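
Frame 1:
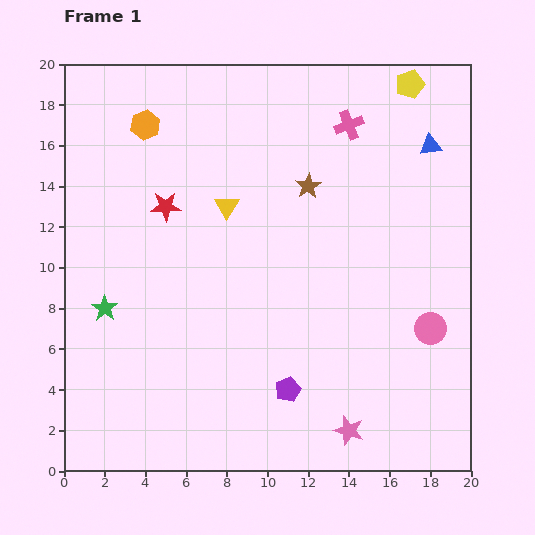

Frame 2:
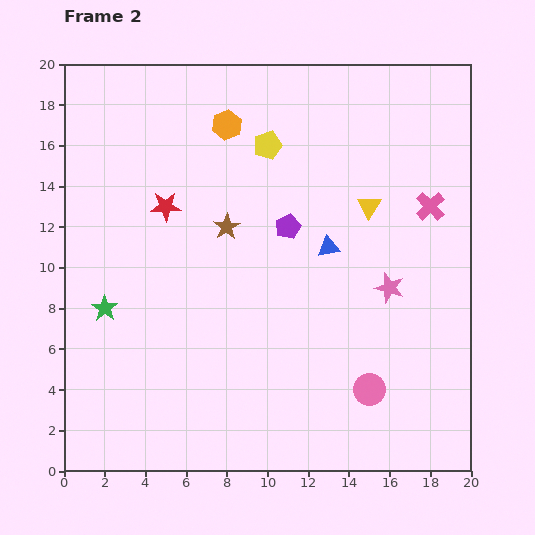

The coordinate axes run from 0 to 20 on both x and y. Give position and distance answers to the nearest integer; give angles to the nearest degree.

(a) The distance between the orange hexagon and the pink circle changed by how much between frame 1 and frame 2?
-2

Distance in frame 1: 17. Distance in frame 2: 15.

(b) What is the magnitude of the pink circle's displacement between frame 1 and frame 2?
4

The pink circle moved from (18, 7) to (15, 4), a distance of √(3² + 3²) ≈ 4.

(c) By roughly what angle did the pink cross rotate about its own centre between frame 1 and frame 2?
23° counter-clockwise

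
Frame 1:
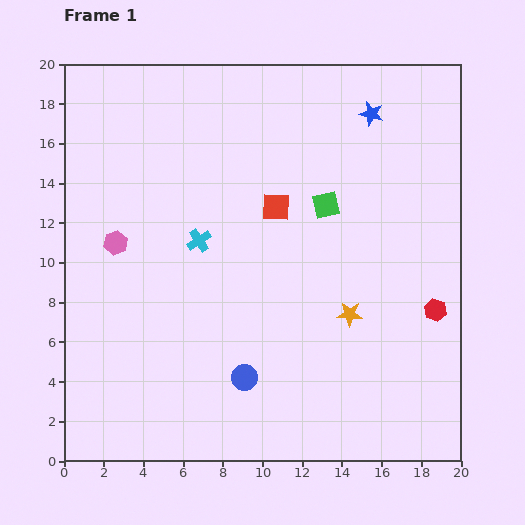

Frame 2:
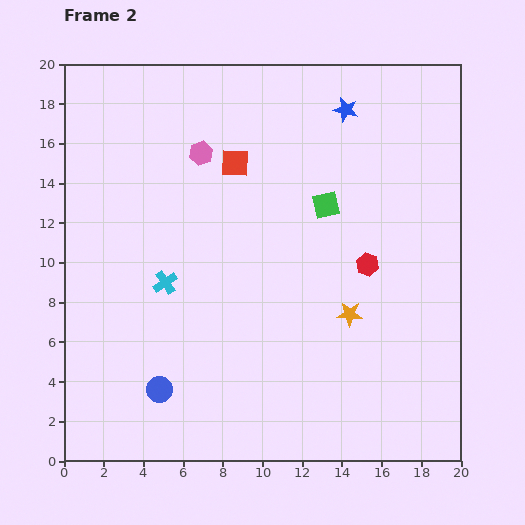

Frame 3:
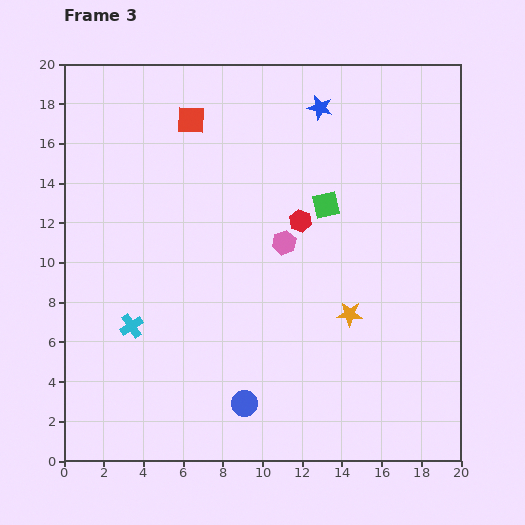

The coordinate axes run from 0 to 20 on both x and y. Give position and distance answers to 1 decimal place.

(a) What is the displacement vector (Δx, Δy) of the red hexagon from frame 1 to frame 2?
(-3.4, 2.3)

The red hexagon was at (18.7, 7.6) in frame 1 and (15.3, 9.9) in frame 2.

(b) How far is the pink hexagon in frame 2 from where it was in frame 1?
6.2

The pink hexagon moved from (2.6, 11.0) to (6.9, 15.5), a distance of √(4.3² + 4.5²) ≈ 6.2.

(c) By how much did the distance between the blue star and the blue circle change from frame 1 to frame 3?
+0.6

Distance in frame 1: 14.8. Distance in frame 3: 15.4.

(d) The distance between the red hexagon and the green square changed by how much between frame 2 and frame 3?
-2.2

Distance in frame 2: 3.7. Distance in frame 3: 1.5.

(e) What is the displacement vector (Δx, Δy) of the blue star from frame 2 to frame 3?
(-1.3, 0.1)

The blue star was at (14.2, 17.7) in frame 2 and (12.9, 17.8) in frame 3.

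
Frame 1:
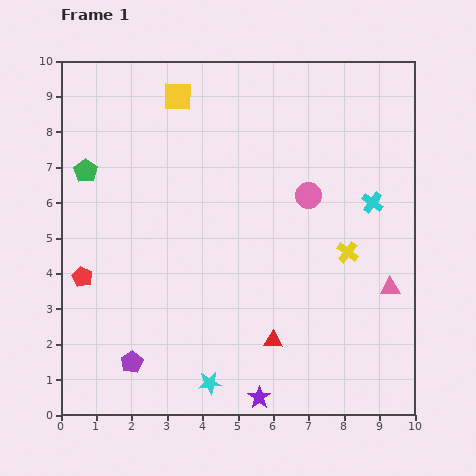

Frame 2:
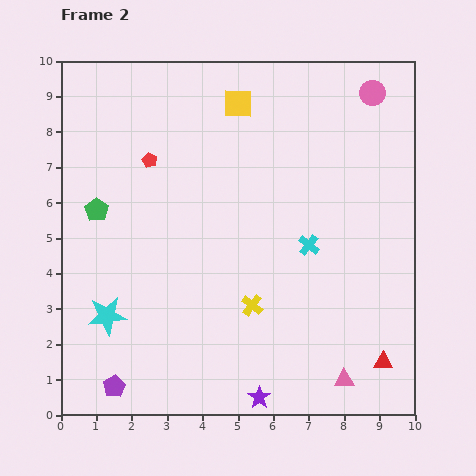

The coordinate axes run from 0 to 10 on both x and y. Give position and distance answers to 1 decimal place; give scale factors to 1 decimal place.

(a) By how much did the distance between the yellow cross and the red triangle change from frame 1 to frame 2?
+0.7

Distance in frame 1: 3.3. Distance in frame 2: 4.0.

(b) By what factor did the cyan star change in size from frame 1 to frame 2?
1.7×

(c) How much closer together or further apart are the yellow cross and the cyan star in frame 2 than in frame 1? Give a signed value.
-1.3

Distance in frame 1: 5.4. Distance in frame 2: 4.1.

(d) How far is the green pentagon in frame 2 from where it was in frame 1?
1.1

The green pentagon moved from (0.7, 6.9) to (1.0, 5.8), a distance of √(0.3² + 1.1²) ≈ 1.1.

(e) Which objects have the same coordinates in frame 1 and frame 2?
the purple star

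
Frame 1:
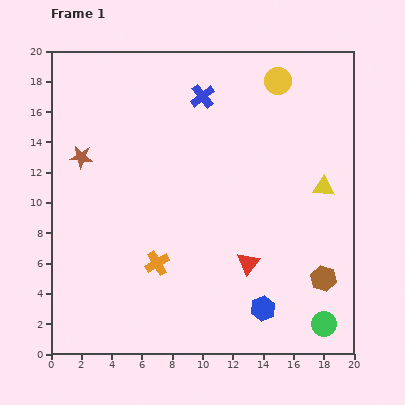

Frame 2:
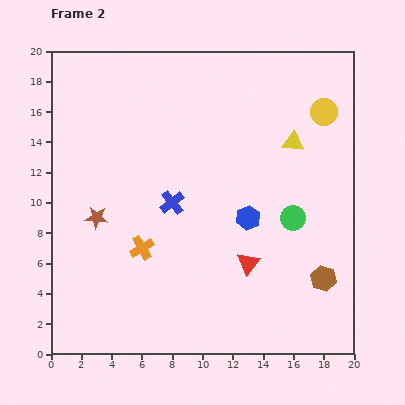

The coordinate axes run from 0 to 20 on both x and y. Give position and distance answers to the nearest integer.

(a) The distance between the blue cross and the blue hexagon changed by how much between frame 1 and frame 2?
-10

Distance in frame 1: 15. Distance in frame 2: 5.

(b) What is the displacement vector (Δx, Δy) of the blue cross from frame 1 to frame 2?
(-2, -7)

The blue cross was at (10, 17) in frame 1 and (8, 10) in frame 2.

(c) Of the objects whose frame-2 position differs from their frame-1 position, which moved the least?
the orange cross

(moved 1)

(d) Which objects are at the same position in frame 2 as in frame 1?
the brown hexagon, the red triangle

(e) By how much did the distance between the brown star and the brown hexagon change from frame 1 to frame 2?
-2

Distance in frame 1: 18. Distance in frame 2: 16.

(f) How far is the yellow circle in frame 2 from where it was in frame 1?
4

The yellow circle moved from (15, 18) to (18, 16), a distance of √(3² + 2²) ≈ 4.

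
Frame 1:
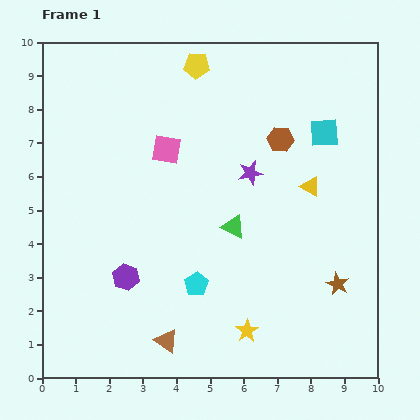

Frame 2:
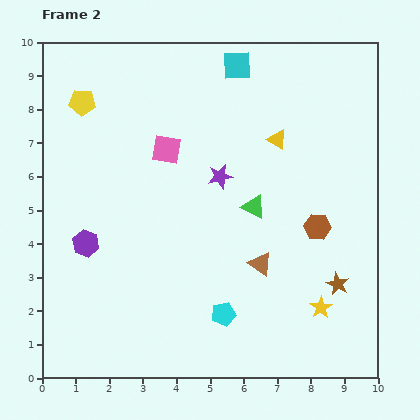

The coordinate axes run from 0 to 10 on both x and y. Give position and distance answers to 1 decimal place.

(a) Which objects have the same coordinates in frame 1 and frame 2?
the brown star, the pink square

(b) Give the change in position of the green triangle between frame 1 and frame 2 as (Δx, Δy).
(0.6, 0.6)

The green triangle was at (5.7, 4.5) in frame 1 and (6.3, 5.1) in frame 2.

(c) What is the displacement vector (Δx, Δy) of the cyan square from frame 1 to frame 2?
(-2.6, 2.0)

The cyan square was at (8.4, 7.3) in frame 1 and (5.8, 9.3) in frame 2.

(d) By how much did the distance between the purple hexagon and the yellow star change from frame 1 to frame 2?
+3.4

Distance in frame 1: 3.9. Distance in frame 2: 7.3.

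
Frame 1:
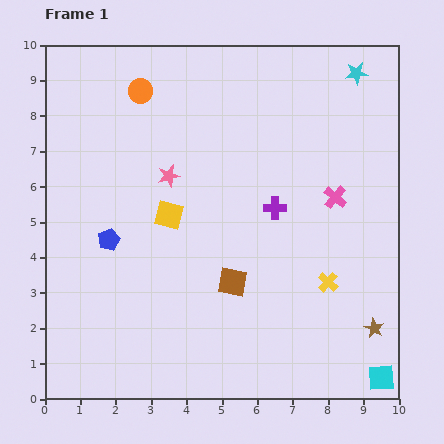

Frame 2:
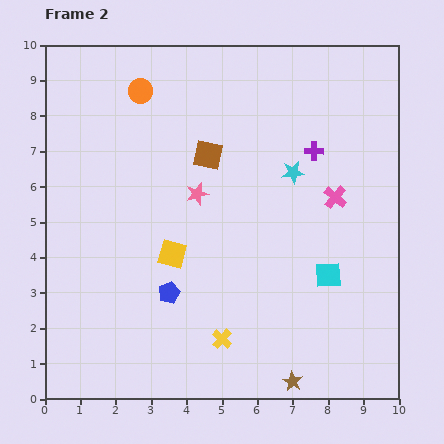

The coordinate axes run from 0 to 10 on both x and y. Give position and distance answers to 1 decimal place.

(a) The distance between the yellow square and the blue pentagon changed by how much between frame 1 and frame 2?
-0.7

Distance in frame 1: 1.8. Distance in frame 2: 1.1.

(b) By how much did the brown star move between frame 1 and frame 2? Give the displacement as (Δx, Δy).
(-2.3, -1.5)

The brown star was at (9.3, 2.0) in frame 1 and (7.0, 0.5) in frame 2.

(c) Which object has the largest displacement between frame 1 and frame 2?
the brown square

(moved 3.7; next 3.4)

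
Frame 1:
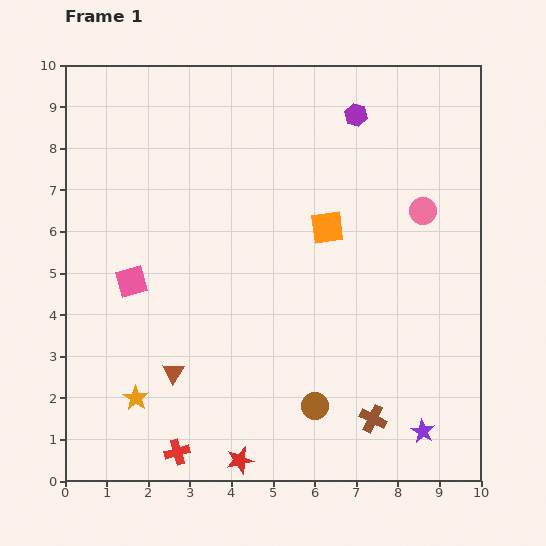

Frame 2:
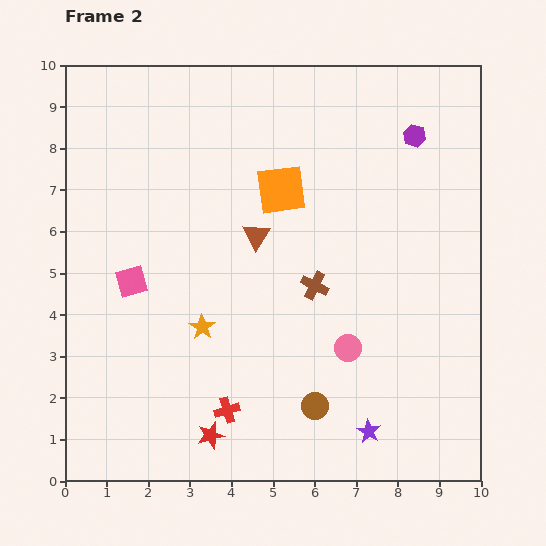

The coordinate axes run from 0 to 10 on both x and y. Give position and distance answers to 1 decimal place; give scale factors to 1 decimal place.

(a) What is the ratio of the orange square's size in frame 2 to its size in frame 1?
1.5×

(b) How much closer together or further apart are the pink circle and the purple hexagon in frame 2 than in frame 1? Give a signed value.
+2.5

Distance in frame 1: 2.8. Distance in frame 2: 5.3.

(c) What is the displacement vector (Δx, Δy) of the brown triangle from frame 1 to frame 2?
(2.0, 3.3)

The brown triangle was at (2.6, 2.6) in frame 1 and (4.6, 5.9) in frame 2.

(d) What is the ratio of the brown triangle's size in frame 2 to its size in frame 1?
1.3×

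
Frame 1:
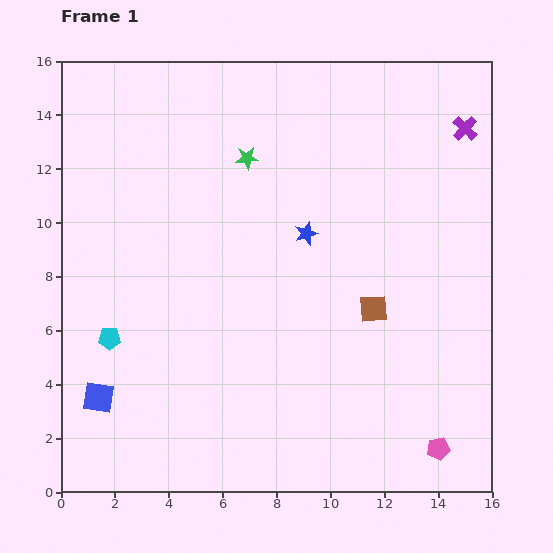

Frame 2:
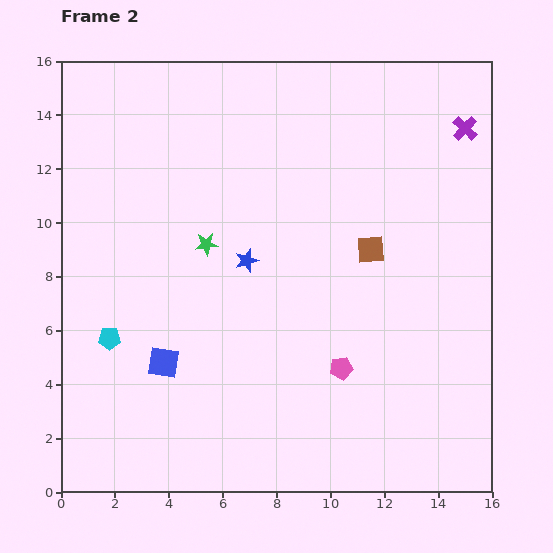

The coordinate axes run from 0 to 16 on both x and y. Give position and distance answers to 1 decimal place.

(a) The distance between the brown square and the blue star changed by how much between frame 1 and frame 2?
+0.8

Distance in frame 1: 3.8. Distance in frame 2: 4.6.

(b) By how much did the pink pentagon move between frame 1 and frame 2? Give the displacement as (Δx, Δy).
(-3.6, 3.0)

The pink pentagon was at (14.0, 1.6) in frame 1 and (10.4, 4.6) in frame 2.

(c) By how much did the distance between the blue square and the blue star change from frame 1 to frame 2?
-4.9

Distance in frame 1: 9.8. Distance in frame 2: 4.9.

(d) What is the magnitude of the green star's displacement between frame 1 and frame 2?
3.5

The green star moved from (6.9, 12.4) to (5.4, 9.2), a distance of √(1.5² + 3.2²) ≈ 3.5.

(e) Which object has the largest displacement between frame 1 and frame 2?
the pink pentagon

(moved 4.7; next 3.5)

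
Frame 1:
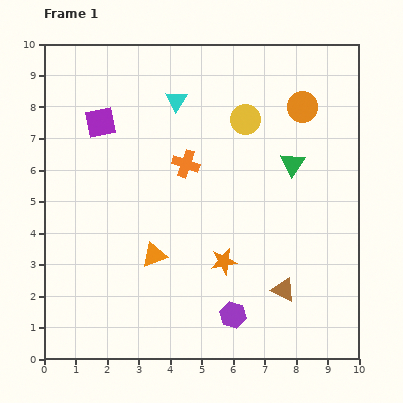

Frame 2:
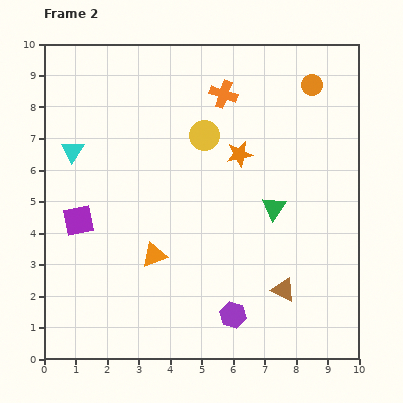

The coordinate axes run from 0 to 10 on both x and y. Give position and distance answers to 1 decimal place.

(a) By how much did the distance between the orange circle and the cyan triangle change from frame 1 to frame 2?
+3.9

Distance in frame 1: 4.0. Distance in frame 2: 7.9.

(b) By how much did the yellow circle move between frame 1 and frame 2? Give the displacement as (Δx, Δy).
(-1.3, -0.5)

The yellow circle was at (6.4, 7.6) in frame 1 and (5.1, 7.1) in frame 2.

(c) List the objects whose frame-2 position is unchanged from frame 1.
the brown triangle, the purple hexagon, the orange triangle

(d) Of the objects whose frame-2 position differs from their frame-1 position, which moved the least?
the orange circle

(moved 0.8)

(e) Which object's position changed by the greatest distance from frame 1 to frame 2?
the cyan triangle

(moved 3.7; next 3.4)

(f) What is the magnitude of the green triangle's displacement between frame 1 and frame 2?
1.5

The green triangle moved from (7.9, 6.2) to (7.3, 4.8), a distance of √(0.6² + 1.4²) ≈ 1.5.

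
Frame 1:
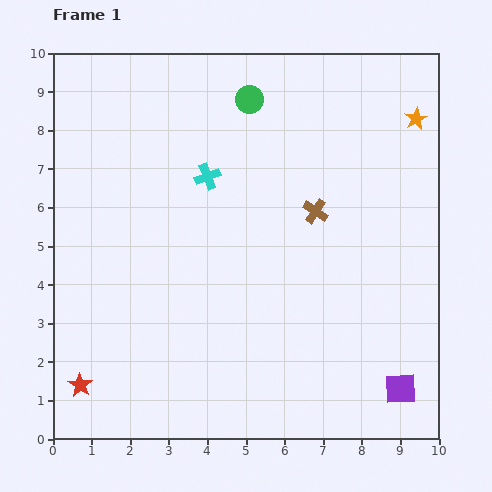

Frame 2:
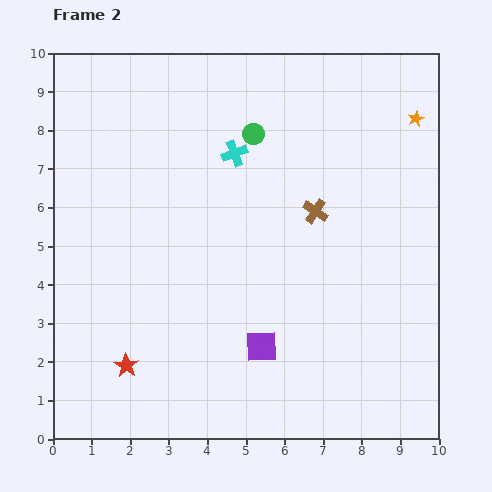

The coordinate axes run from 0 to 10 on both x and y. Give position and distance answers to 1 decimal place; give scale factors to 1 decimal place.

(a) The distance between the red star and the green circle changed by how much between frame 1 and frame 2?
-1.8

Distance in frame 1: 8.6. Distance in frame 2: 6.8.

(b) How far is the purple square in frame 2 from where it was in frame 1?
3.8

The purple square moved from (9.0, 1.3) to (5.4, 2.4), a distance of √(3.6² + 1.1²) ≈ 3.8.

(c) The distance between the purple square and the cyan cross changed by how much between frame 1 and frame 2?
-2.4

Distance in frame 1: 7.4. Distance in frame 2: 5.0.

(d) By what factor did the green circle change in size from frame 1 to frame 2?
0.8×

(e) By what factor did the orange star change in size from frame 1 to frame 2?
0.7×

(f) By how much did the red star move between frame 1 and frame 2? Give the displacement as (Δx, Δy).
(1.2, 0.5)

The red star was at (0.7, 1.4) in frame 1 and (1.9, 1.9) in frame 2.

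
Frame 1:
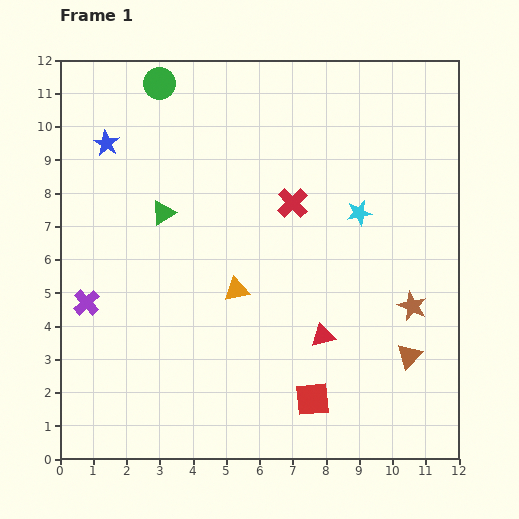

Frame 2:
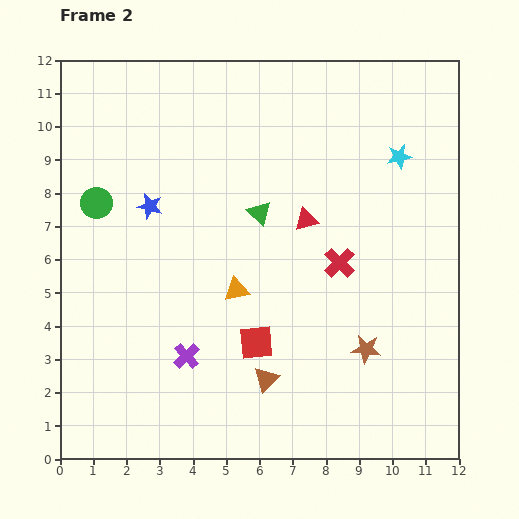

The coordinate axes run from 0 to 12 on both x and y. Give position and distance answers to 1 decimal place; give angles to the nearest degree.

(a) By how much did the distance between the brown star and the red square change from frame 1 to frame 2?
-0.8

Distance in frame 1: 4.1. Distance in frame 2: 3.3.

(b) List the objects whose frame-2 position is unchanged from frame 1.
the orange triangle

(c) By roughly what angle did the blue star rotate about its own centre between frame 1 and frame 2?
16° counter-clockwise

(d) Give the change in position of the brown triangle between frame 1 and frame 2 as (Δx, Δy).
(-4.3, -0.7)

The brown triangle was at (10.5, 3.1) in frame 1 and (6.2, 2.4) in frame 2.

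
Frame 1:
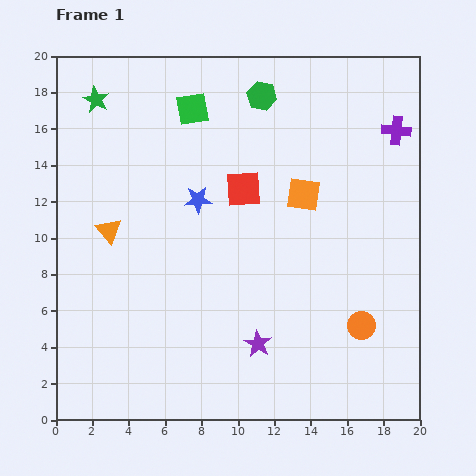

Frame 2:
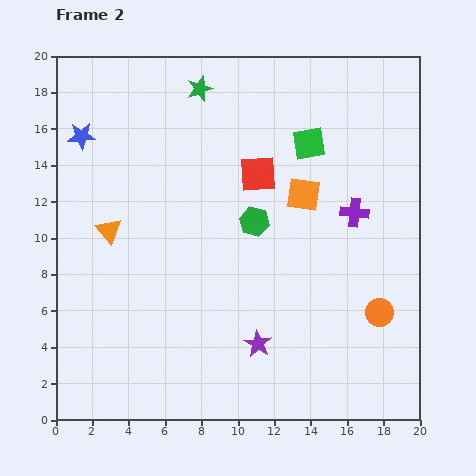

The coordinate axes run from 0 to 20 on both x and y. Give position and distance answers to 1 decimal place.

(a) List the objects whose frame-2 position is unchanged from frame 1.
the orange square, the purple star, the orange triangle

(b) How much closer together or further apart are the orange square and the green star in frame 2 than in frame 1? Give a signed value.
-4.4

Distance in frame 1: 12.5. Distance in frame 2: 8.1.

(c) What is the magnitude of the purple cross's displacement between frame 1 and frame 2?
5.1

The purple cross moved from (18.7, 15.9) to (16.4, 11.4), a distance of √(2.3² + 4.5²) ≈ 5.1.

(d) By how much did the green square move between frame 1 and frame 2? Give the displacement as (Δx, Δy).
(6.4, -1.9)

The green square was at (7.5, 17.1) in frame 1 and (13.9, 15.2) in frame 2.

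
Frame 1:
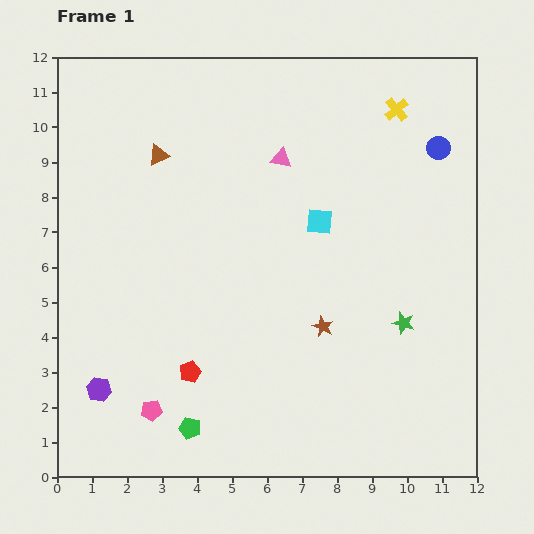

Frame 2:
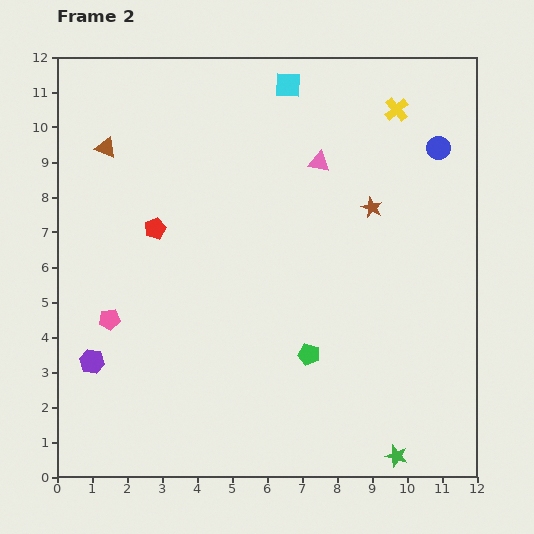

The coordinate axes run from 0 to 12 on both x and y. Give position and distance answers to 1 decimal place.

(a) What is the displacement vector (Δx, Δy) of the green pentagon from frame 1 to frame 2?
(3.4, 2.1)

The green pentagon was at (3.8, 1.4) in frame 1 and (7.2, 3.5) in frame 2.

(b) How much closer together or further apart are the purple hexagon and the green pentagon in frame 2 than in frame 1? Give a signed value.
+3.4

Distance in frame 1: 2.8. Distance in frame 2: 6.2.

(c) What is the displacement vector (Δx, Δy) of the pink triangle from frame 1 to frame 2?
(1.1, -0.1)

The pink triangle was at (6.4, 9.1) in frame 1 and (7.5, 9.0) in frame 2.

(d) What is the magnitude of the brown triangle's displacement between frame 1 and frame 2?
1.5

The brown triangle moved from (2.9, 9.2) to (1.4, 9.4), a distance of √(1.5² + 0.2²) ≈ 1.5.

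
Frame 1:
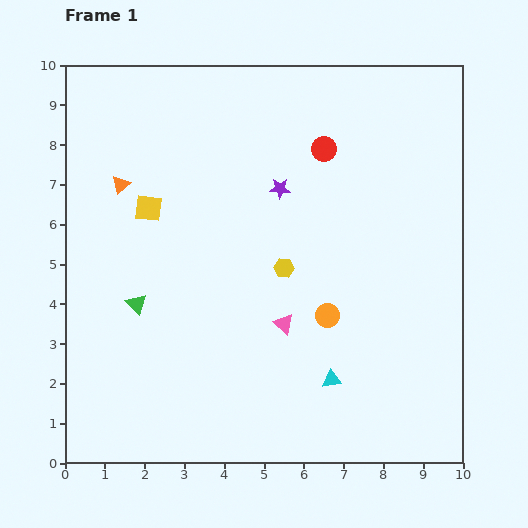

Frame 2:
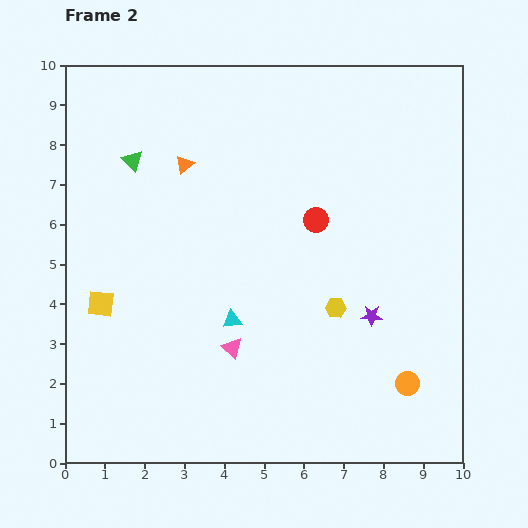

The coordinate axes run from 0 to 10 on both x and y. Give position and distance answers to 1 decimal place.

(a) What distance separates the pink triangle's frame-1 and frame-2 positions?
1.4

The pink triangle moved from (5.5, 3.5) to (4.2, 2.9), a distance of √(1.3² + 0.6²) ≈ 1.4.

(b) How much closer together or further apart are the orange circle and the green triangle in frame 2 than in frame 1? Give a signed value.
+4.1

Distance in frame 1: 4.8. Distance in frame 2: 8.9.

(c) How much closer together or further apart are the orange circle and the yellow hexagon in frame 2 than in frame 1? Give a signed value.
+1.0

Distance in frame 1: 1.6. Distance in frame 2: 2.6.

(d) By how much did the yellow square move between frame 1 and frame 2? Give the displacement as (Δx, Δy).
(-1.2, -2.4)

The yellow square was at (2.1, 6.4) in frame 1 and (0.9, 4.0) in frame 2.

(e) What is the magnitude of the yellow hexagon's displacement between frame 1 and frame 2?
1.6

The yellow hexagon moved from (5.5, 4.9) to (6.8, 3.9), a distance of √(1.3² + 1.0²) ≈ 1.6.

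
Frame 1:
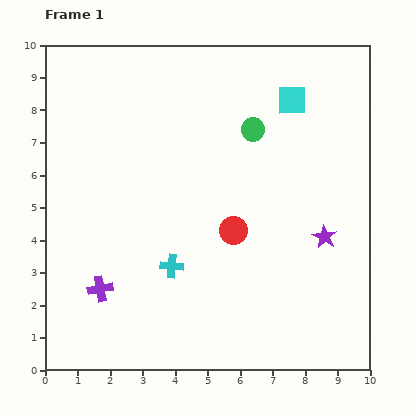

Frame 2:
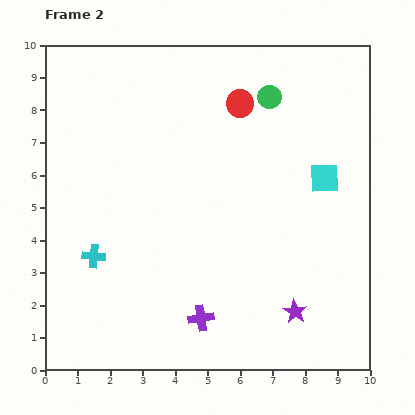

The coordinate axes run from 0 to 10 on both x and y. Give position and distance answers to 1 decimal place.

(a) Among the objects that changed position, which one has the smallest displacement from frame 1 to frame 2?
the green circle

(moved 1.1)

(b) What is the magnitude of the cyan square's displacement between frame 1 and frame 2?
2.6

The cyan square moved from (7.6, 8.3) to (8.6, 5.9), a distance of √(1.0² + 2.4²) ≈ 2.6.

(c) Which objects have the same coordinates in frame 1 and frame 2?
none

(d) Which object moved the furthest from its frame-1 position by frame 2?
the red circle

(moved 3.9; next 3.2)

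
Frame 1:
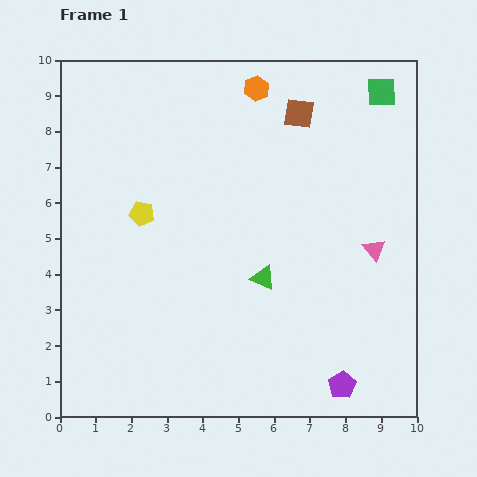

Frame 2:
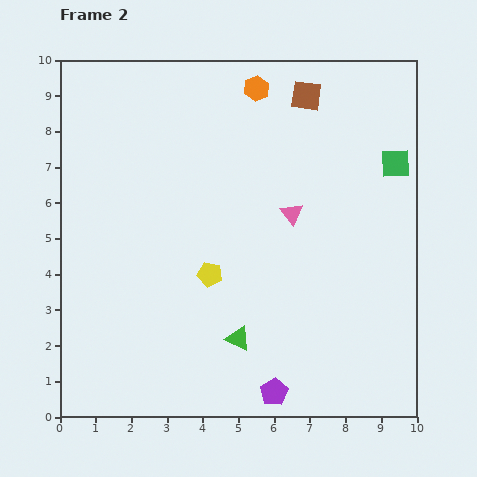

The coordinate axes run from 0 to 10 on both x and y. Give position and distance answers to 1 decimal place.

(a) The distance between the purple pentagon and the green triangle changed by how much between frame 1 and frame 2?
-1.9

Distance in frame 1: 3.7. Distance in frame 2: 1.8.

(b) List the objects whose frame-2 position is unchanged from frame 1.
the orange hexagon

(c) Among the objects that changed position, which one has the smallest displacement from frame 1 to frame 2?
the brown square

(moved 0.5)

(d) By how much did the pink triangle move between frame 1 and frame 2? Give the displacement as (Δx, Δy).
(-2.3, 1.0)

The pink triangle was at (8.8, 4.7) in frame 1 and (6.5, 5.7) in frame 2.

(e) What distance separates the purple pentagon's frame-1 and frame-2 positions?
1.9

The purple pentagon moved from (7.9, 0.9) to (6.0, 0.7), a distance of √(1.9² + 0.2²) ≈ 1.9.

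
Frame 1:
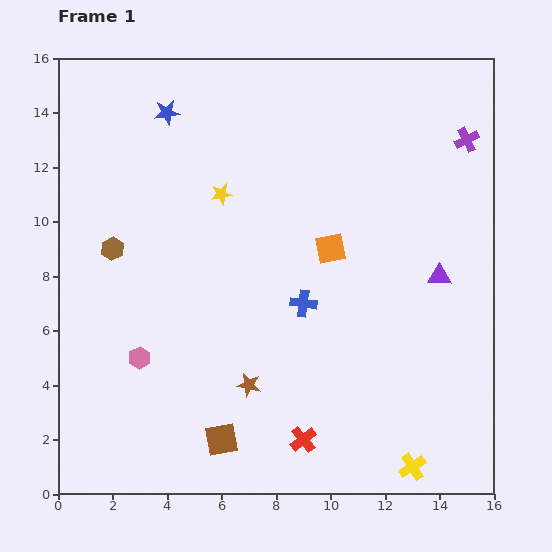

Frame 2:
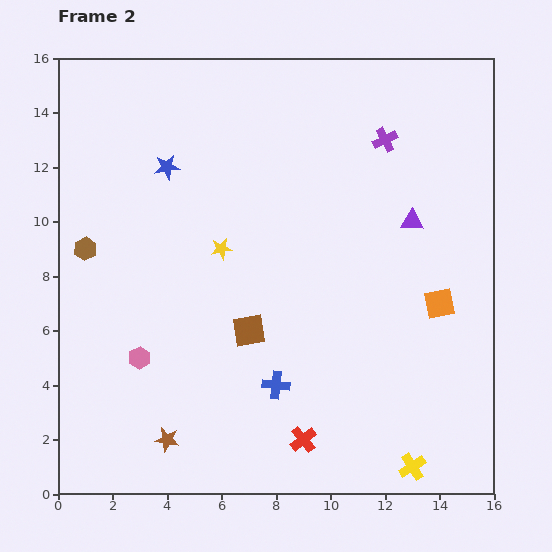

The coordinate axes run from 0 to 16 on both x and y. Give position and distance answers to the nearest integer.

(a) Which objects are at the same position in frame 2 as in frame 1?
the red cross, the yellow cross, the pink hexagon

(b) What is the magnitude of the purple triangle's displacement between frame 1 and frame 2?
2

The purple triangle moved from (14, 8) to (13, 10), a distance of √(1² + 2²) ≈ 2.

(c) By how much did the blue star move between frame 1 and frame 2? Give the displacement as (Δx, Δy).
(0, -2)

The blue star was at (4, 14) in frame 1 and (4, 12) in frame 2.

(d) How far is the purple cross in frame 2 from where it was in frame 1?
3

The purple cross moved from (15, 13) to (12, 13), a distance of √(3² + 0²) ≈ 3.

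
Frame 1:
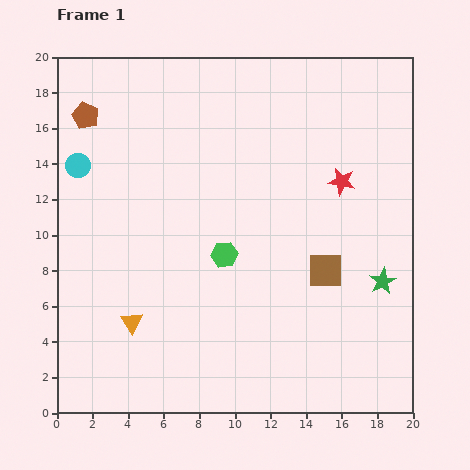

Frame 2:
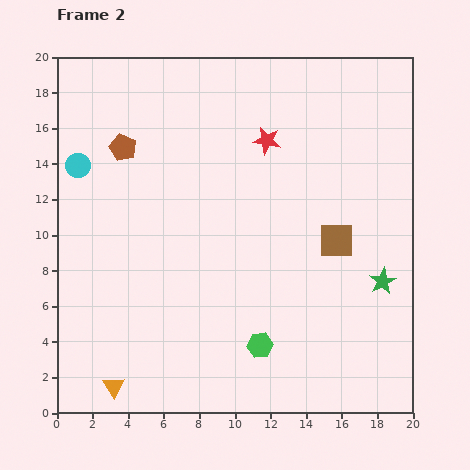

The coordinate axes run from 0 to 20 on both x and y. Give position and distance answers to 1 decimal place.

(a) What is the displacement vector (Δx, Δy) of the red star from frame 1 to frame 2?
(-4.2, 2.3)

The red star was at (16.0, 13.0) in frame 1 and (11.8, 15.3) in frame 2.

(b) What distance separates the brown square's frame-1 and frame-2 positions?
1.8

The brown square moved from (15.1, 8.0) to (15.7, 9.7), a distance of √(0.6² + 1.7²) ≈ 1.8.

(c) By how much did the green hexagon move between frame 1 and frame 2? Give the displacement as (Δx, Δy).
(2.0, -5.1)

The green hexagon was at (9.4, 8.9) in frame 1 and (11.4, 3.8) in frame 2.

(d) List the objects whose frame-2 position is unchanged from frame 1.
the cyan circle, the green star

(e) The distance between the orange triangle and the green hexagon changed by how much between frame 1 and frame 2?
+2.1

Distance in frame 1: 6.4. Distance in frame 2: 8.5.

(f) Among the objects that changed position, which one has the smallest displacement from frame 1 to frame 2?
the brown square

(moved 1.8)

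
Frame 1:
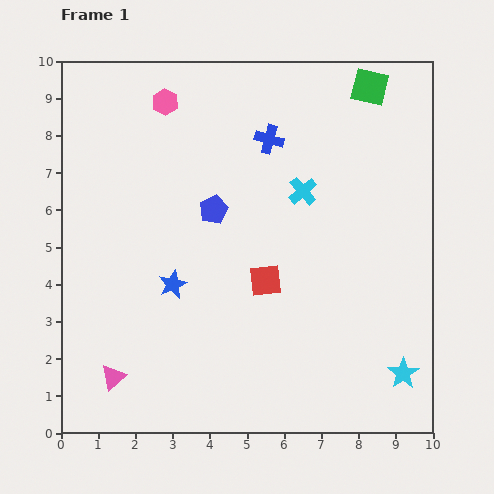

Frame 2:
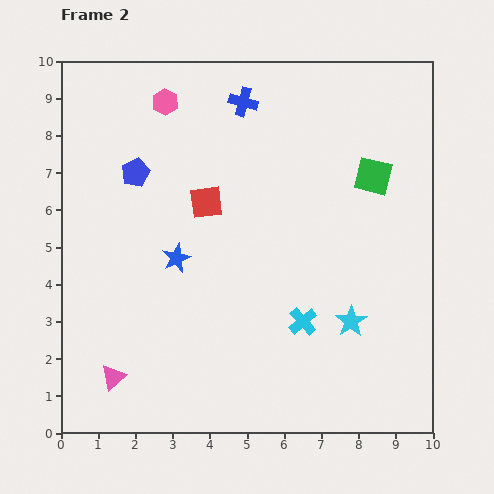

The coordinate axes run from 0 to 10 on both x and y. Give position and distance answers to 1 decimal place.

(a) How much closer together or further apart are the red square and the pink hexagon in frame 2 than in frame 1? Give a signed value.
-2.6

Distance in frame 1: 5.5. Distance in frame 2: 2.9.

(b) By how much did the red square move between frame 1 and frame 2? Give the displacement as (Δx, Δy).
(-1.6, 2.1)

The red square was at (5.5, 4.1) in frame 1 and (3.9, 6.2) in frame 2.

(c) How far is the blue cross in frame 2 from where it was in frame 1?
1.2

The blue cross moved from (5.6, 7.9) to (4.9, 8.9), a distance of √(0.7² + 1.0²) ≈ 1.2.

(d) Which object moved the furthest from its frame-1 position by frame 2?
the cyan cross

(moved 3.5; next 2.6)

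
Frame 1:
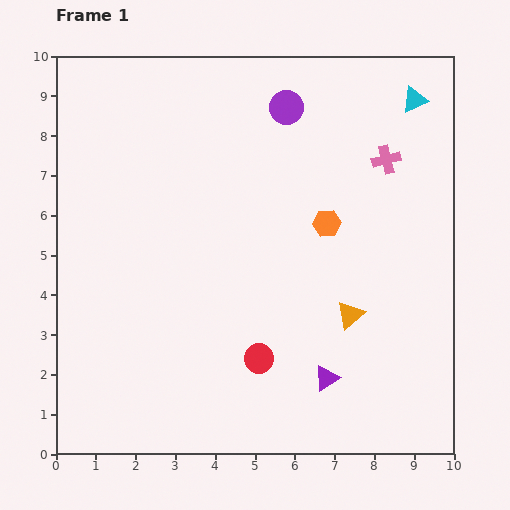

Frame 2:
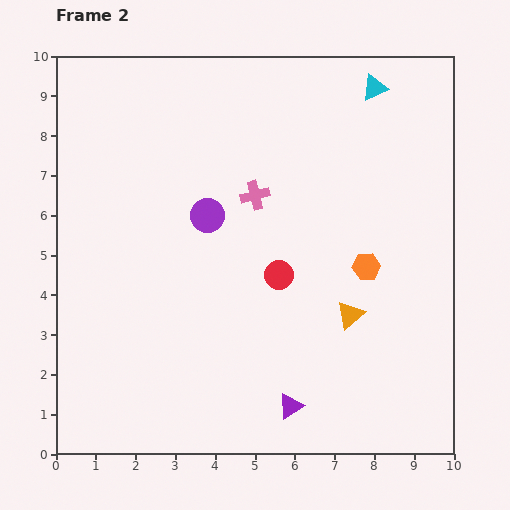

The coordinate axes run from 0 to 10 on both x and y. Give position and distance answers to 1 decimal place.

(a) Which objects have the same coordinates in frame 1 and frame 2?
the orange triangle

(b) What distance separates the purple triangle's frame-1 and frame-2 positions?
1.1

The purple triangle moved from (6.8, 1.9) to (5.9, 1.2), a distance of √(0.9² + 0.7²) ≈ 1.1.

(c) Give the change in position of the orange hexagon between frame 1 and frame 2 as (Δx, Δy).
(1.0, -1.1)

The orange hexagon was at (6.8, 5.8) in frame 1 and (7.8, 4.7) in frame 2.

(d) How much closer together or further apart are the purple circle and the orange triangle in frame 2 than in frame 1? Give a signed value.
-1.0

Distance in frame 1: 5.4. Distance in frame 2: 4.4.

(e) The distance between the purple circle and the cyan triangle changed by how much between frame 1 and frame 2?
+2.1

Distance in frame 1: 3.2. Distance in frame 2: 5.3.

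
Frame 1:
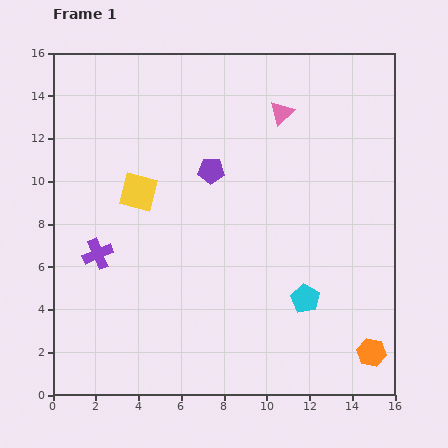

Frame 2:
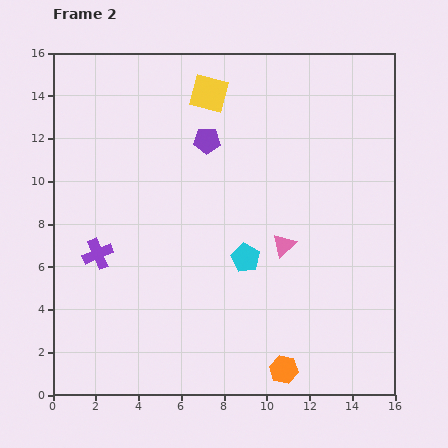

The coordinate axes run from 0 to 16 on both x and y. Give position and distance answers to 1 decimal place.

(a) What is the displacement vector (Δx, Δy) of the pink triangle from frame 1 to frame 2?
(0.1, -6.2)

The pink triangle was at (10.7, 13.2) in frame 1 and (10.8, 7.0) in frame 2.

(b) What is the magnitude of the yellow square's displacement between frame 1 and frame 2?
5.7

The yellow square moved from (4.0, 9.5) to (7.3, 14.1), a distance of √(3.3² + 4.6²) ≈ 5.7.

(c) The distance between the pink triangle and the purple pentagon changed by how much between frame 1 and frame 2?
+1.8

Distance in frame 1: 4.3. Distance in frame 2: 6.1.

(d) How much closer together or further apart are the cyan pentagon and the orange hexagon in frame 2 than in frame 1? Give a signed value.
+1.5

Distance in frame 1: 4.0. Distance in frame 2: 5.5.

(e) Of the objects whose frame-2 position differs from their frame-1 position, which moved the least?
the purple pentagon

(moved 1.4)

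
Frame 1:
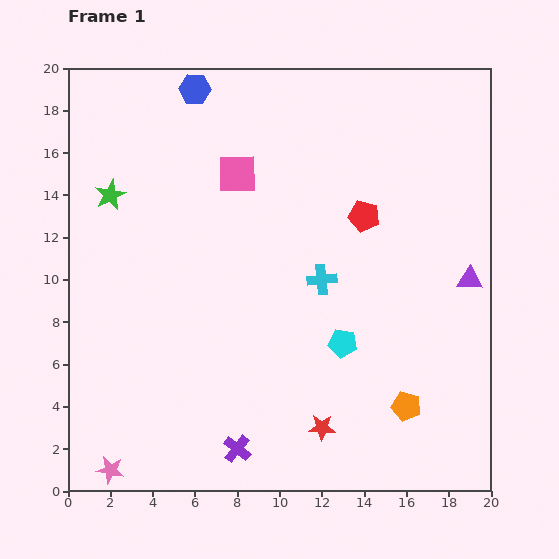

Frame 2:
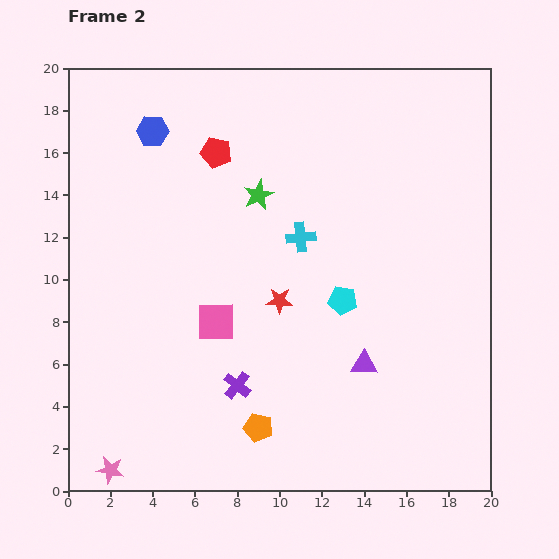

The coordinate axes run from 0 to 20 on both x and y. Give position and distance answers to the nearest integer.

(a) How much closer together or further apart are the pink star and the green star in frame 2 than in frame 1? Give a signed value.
+2

Distance in frame 1: 13. Distance in frame 2: 15.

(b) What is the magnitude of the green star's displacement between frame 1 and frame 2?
7

The green star moved from (2, 14) to (9, 14), a distance of √(7² + 0²) ≈ 7.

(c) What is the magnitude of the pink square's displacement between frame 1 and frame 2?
7

The pink square moved from (8, 15) to (7, 8), a distance of √(1² + 7²) ≈ 7.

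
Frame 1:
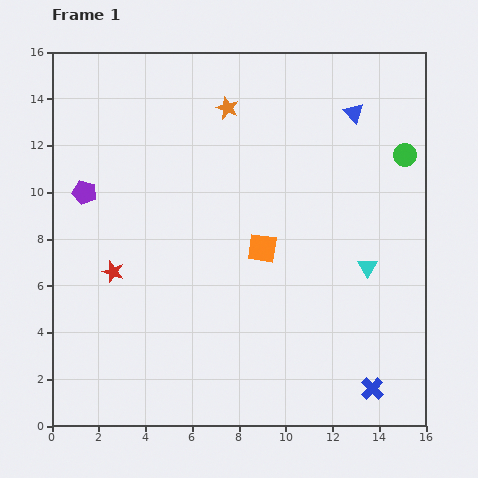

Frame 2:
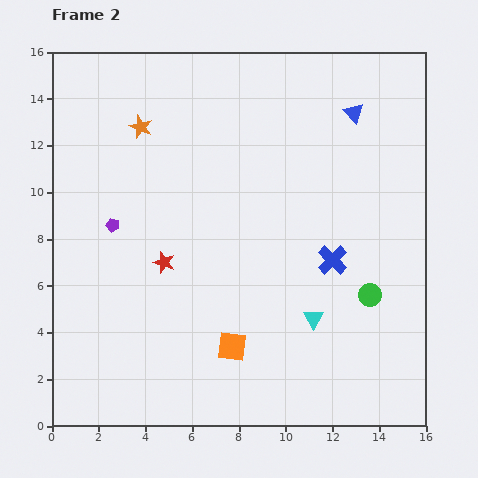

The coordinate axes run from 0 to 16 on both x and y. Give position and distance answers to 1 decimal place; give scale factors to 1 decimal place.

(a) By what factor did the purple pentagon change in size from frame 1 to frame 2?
0.6×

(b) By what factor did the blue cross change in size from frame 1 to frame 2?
1.3×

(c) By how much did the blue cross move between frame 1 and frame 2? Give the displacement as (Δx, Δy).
(-1.7, 5.5)

The blue cross was at (13.7, 1.6) in frame 1 and (12.0, 7.1) in frame 2.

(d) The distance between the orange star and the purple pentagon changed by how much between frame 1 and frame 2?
-2.7

Distance in frame 1: 7.1. Distance in frame 2: 4.4.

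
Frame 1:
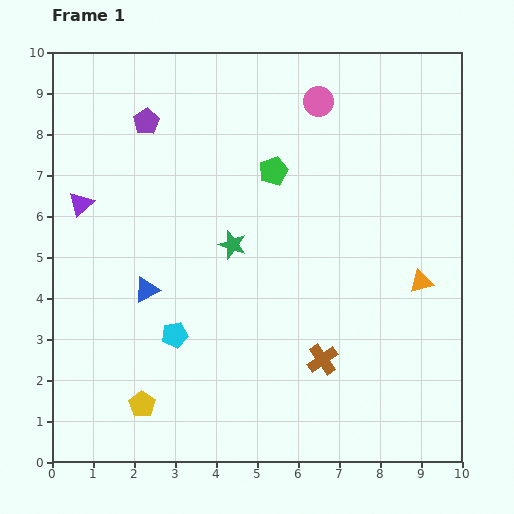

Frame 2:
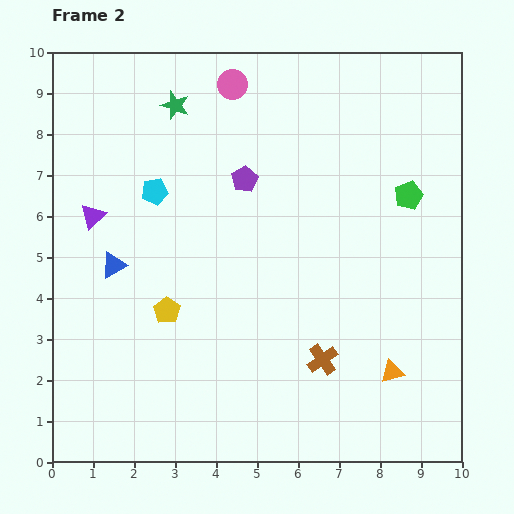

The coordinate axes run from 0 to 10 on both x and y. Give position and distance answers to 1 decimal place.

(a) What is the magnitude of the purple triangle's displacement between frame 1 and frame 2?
0.4

The purple triangle moved from (0.7, 6.3) to (1.0, 6.0), a distance of √(0.3² + 0.3²) ≈ 0.4.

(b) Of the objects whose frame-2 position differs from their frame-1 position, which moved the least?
the purple triangle

(moved 0.4)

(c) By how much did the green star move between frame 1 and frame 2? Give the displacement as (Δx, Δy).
(-1.4, 3.4)

The green star was at (4.4, 5.3) in frame 1 and (3.0, 8.7) in frame 2.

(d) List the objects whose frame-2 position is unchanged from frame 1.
the brown cross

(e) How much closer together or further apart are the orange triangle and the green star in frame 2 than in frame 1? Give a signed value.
+3.7

Distance in frame 1: 4.7. Distance in frame 2: 8.4.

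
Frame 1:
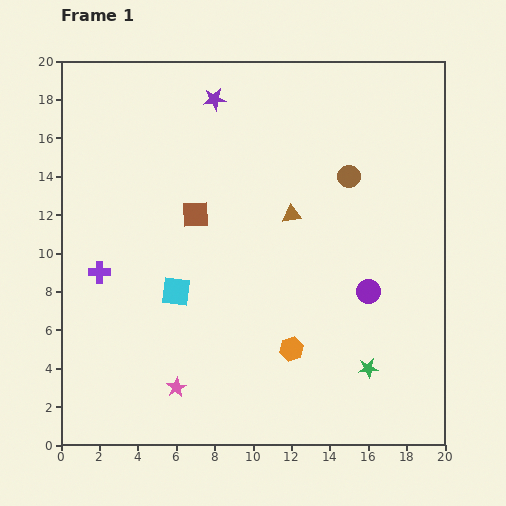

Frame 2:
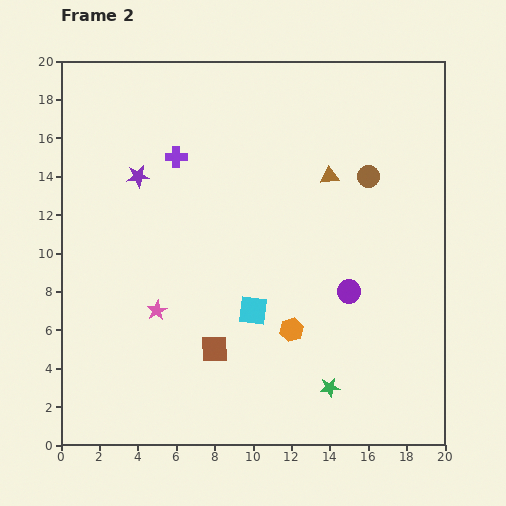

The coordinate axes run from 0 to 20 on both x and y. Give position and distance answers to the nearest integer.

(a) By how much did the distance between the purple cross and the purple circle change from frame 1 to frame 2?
-3

Distance in frame 1: 14. Distance in frame 2: 11.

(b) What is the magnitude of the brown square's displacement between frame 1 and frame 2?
7

The brown square moved from (7, 12) to (8, 5), a distance of √(1² + 7²) ≈ 7.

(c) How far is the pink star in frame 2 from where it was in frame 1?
4

The pink star moved from (6, 3) to (5, 7), a distance of √(1² + 4²) ≈ 4.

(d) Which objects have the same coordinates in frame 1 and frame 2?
none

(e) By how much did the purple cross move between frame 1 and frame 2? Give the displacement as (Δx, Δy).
(4, 6)

The purple cross was at (2, 9) in frame 1 and (6, 15) in frame 2.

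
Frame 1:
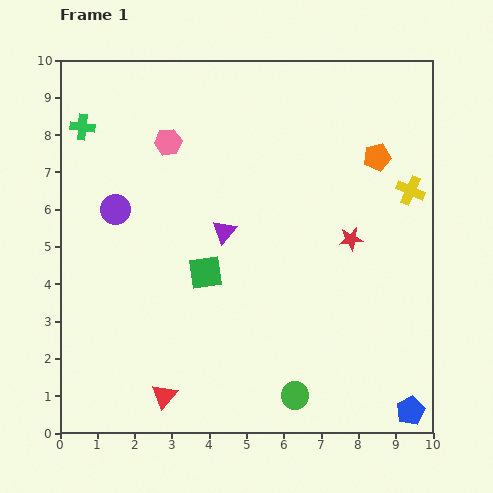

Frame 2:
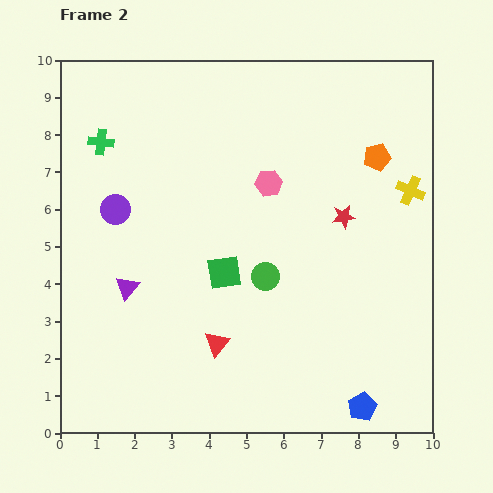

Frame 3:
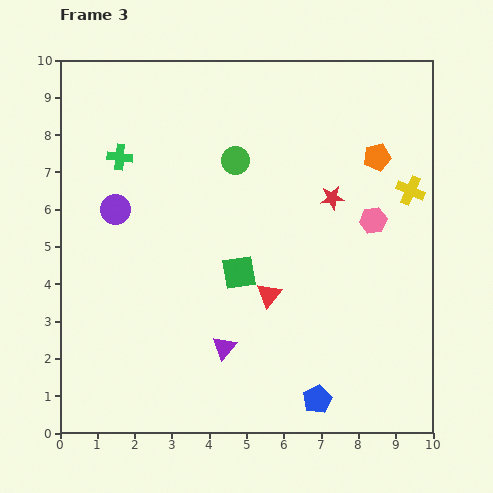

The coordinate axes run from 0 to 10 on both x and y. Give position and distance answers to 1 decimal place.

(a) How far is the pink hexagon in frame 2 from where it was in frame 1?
2.9

The pink hexagon moved from (2.9, 7.8) to (5.6, 6.7), a distance of √(2.7² + 1.1²) ≈ 2.9.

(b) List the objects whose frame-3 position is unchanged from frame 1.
the orange pentagon, the purple circle, the yellow cross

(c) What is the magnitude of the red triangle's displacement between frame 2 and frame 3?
1.9

The red triangle moved from (4.2, 2.4) to (5.6, 3.7), a distance of √(1.4² + 1.3²) ≈ 1.9.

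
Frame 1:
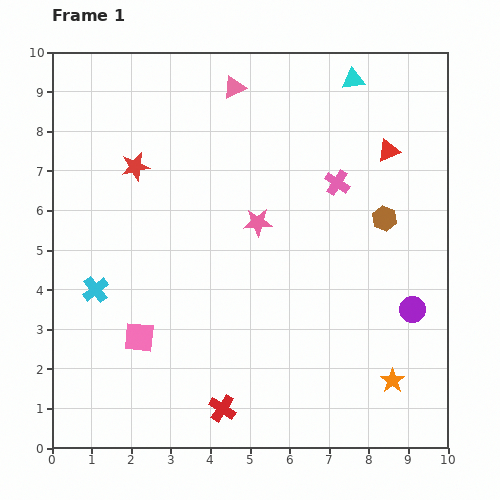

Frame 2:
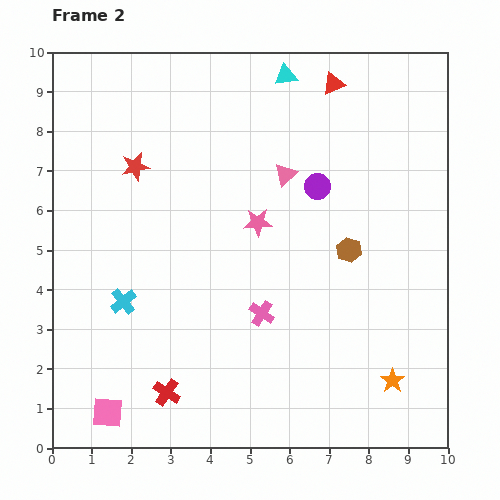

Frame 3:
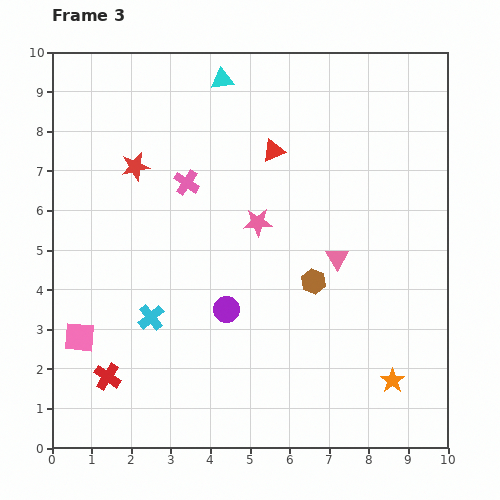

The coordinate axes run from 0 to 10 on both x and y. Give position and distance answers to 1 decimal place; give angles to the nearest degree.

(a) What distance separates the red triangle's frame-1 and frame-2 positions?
2.2

The red triangle moved from (8.5, 7.5) to (7.1, 9.2), a distance of √(1.4² + 1.7²) ≈ 2.2.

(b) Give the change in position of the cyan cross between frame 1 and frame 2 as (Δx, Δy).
(0.7, -0.3)

The cyan cross was at (1.1, 4.0) in frame 1 and (1.8, 3.7) in frame 2.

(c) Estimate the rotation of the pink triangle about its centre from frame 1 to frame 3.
37° counter-clockwise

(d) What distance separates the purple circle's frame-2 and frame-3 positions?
3.9

The purple circle moved from (6.7, 6.6) to (4.4, 3.5), a distance of √(2.3² + 3.1²) ≈ 3.9.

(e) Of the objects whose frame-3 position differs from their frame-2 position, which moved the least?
the cyan cross

(moved 0.8)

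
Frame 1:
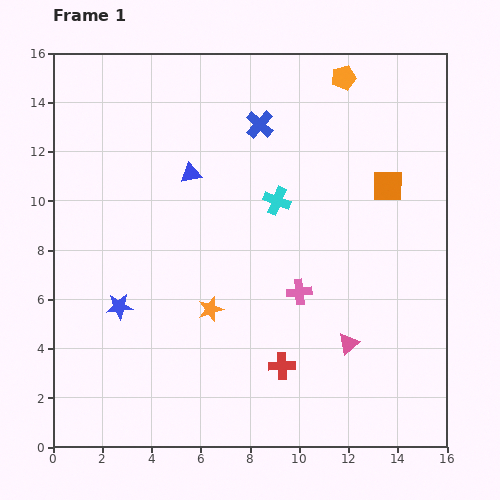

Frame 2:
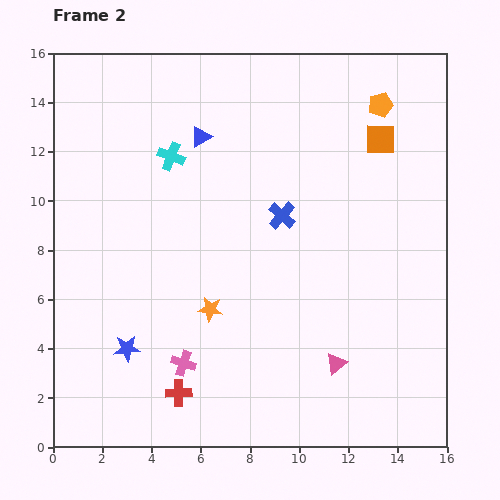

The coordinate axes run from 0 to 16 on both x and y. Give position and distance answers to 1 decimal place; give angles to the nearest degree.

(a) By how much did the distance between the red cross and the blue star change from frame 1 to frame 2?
-4.2

Distance in frame 1: 7.0. Distance in frame 2: 2.8.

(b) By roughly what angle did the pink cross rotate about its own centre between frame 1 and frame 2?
24° clockwise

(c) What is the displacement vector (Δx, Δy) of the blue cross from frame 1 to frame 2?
(0.9, -3.7)

The blue cross was at (8.4, 13.1) in frame 1 and (9.3, 9.4) in frame 2.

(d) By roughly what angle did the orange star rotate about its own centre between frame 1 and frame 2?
25° clockwise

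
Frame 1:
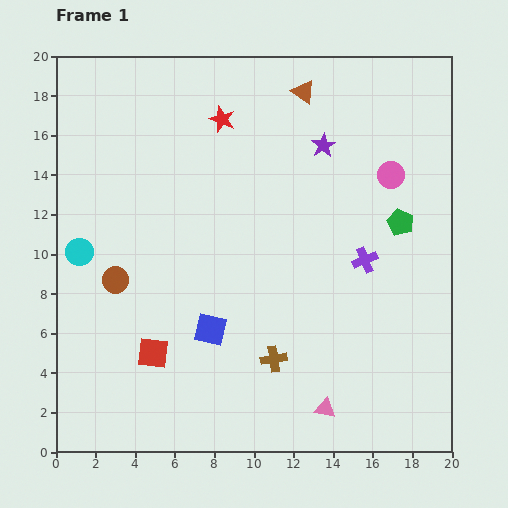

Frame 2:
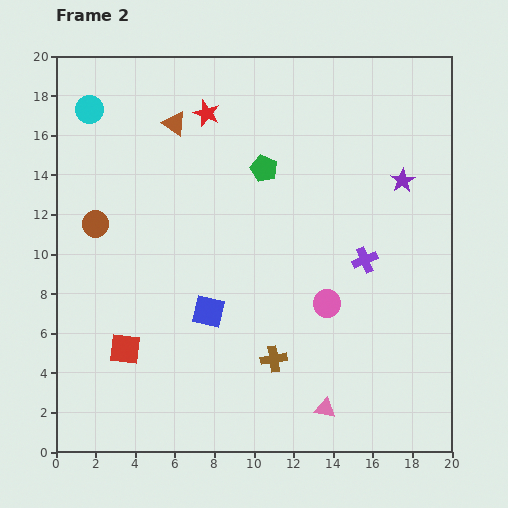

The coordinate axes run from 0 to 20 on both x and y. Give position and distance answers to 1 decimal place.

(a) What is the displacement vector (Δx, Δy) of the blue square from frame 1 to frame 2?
(-0.1, 0.9)

The blue square was at (7.8, 6.2) in frame 1 and (7.7, 7.1) in frame 2.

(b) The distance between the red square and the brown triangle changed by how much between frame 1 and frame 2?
-3.5

Distance in frame 1: 15.2. Distance in frame 2: 11.7.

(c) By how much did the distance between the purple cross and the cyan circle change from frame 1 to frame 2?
+1.4

Distance in frame 1: 14.4. Distance in frame 2: 15.8.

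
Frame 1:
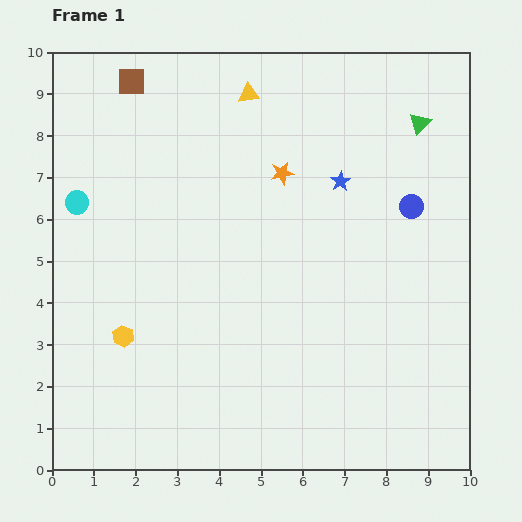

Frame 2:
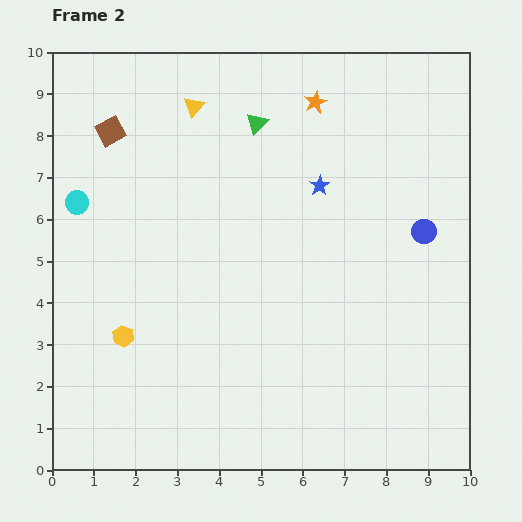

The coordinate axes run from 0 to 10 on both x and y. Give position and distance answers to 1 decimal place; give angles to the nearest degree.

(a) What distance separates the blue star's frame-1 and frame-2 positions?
0.5

The blue star moved from (6.9, 6.9) to (6.4, 6.8), a distance of √(0.5² + 0.1²) ≈ 0.5.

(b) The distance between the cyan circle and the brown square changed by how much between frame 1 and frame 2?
-1.3

Distance in frame 1: 3.2. Distance in frame 2: 1.9.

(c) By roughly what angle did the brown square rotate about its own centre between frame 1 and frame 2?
29° counter-clockwise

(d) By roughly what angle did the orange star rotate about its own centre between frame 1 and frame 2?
15° counter-clockwise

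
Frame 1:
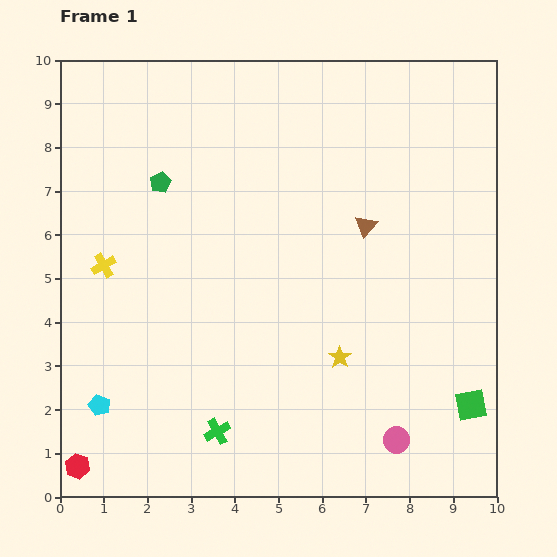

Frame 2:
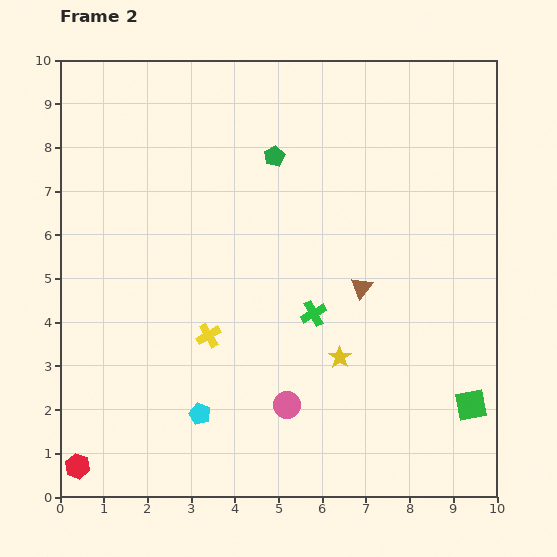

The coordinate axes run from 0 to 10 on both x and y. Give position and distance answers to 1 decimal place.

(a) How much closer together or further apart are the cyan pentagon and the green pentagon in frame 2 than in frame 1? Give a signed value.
+0.8

Distance in frame 1: 5.3. Distance in frame 2: 6.1.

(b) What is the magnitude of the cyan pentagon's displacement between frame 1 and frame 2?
2.3

The cyan pentagon moved from (0.9, 2.1) to (3.2, 1.9), a distance of √(2.3² + 0.2²) ≈ 2.3.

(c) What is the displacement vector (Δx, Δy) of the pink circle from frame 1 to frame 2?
(-2.5, 0.8)

The pink circle was at (7.7, 1.3) in frame 1 and (5.2, 2.1) in frame 2.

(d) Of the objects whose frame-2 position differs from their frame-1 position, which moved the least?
the brown triangle

(moved 1.4)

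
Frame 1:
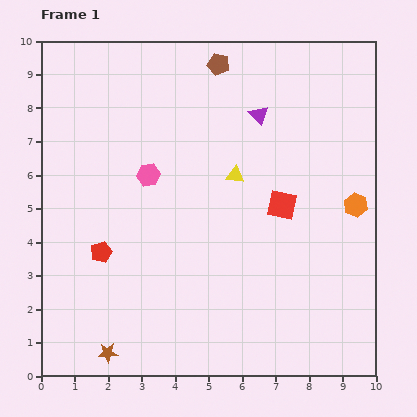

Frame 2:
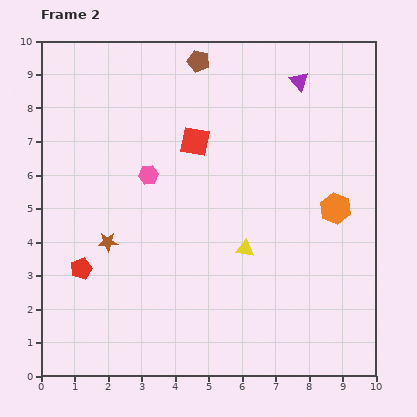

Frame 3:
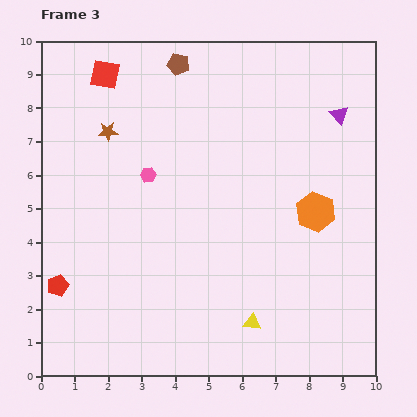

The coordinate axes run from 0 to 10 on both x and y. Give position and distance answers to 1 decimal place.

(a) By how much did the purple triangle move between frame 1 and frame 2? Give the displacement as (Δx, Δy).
(1.2, 1.0)

The purple triangle was at (6.5, 7.8) in frame 1 and (7.7, 8.8) in frame 2.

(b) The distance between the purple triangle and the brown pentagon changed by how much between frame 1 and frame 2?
+1.2

Distance in frame 1: 1.9. Distance in frame 2: 3.1.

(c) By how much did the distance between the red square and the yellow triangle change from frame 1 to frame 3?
+6.9

Distance in frame 1: 1.7. Distance in frame 3: 8.6.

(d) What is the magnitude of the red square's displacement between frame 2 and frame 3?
3.4

The red square moved from (4.6, 7.0) to (1.9, 9.0), a distance of √(2.7² + 2.0²) ≈ 3.4.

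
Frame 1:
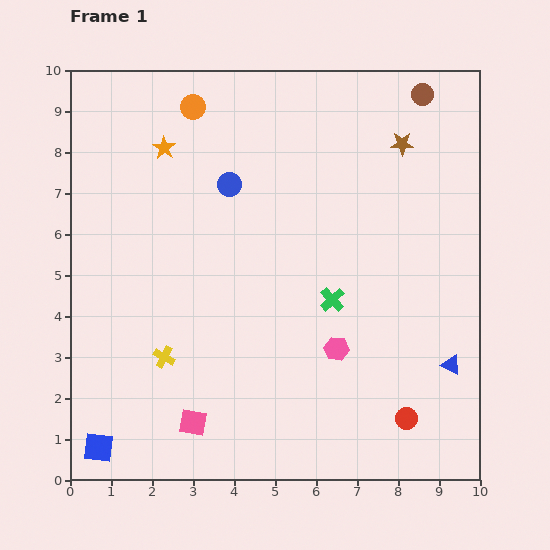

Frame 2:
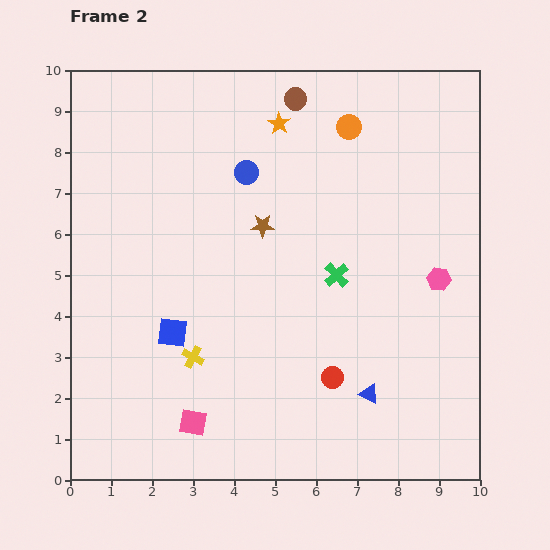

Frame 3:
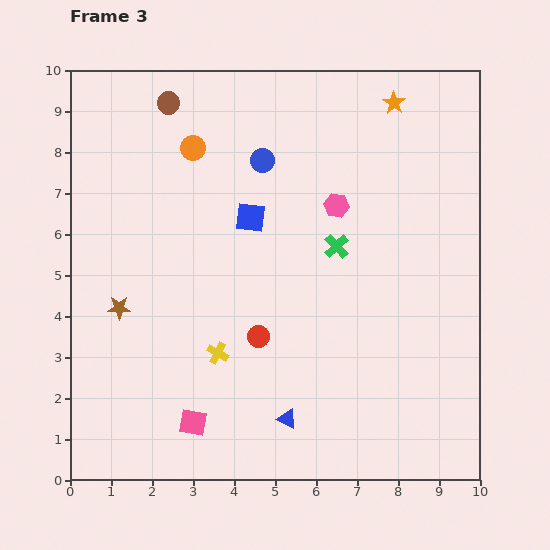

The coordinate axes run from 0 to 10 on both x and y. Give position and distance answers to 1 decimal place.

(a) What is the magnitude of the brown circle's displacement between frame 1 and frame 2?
3.1

The brown circle moved from (8.6, 9.4) to (5.5, 9.3), a distance of √(3.1² + 0.1²) ≈ 3.1.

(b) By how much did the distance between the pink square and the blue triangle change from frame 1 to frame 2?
-2.1

Distance in frame 1: 6.5. Distance in frame 2: 4.4.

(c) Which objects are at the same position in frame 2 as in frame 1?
the pink square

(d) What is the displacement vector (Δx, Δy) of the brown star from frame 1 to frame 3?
(-6.9, -4.0)

The brown star was at (8.1, 8.2) in frame 1 and (1.2, 4.2) in frame 3.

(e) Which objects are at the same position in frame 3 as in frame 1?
the pink square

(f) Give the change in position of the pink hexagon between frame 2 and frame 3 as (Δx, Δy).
(-2.5, 1.8)

The pink hexagon was at (9.0, 4.9) in frame 2 and (6.5, 6.7) in frame 3.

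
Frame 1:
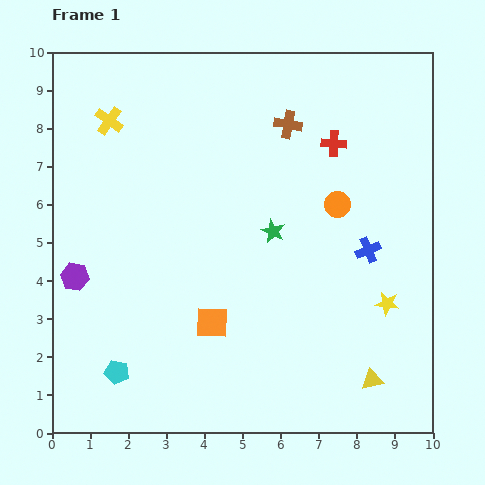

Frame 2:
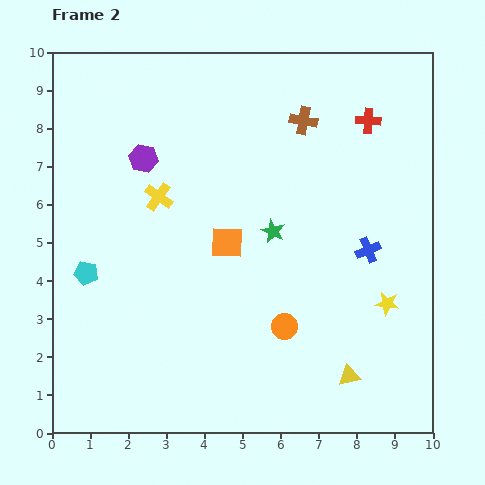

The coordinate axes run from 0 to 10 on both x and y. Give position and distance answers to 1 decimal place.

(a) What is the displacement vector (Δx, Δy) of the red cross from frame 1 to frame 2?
(0.9, 0.6)

The red cross was at (7.4, 7.6) in frame 1 and (8.3, 8.2) in frame 2.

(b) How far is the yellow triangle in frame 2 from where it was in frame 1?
0.6

The yellow triangle moved from (8.4, 1.4) to (7.8, 1.5), a distance of √(0.6² + 0.1²) ≈ 0.6.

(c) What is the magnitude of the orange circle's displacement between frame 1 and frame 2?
3.5

The orange circle moved from (7.5, 6.0) to (6.1, 2.8), a distance of √(1.4² + 3.2²) ≈ 3.5.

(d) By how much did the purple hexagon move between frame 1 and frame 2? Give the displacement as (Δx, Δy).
(1.8, 3.1)

The purple hexagon was at (0.6, 4.1) in frame 1 and (2.4, 7.2) in frame 2.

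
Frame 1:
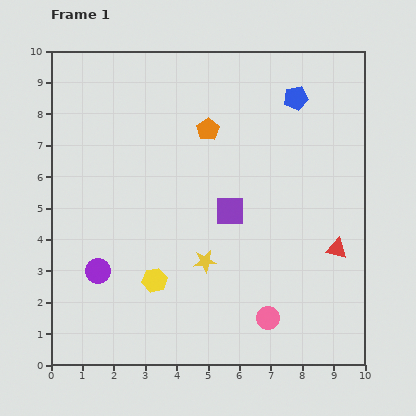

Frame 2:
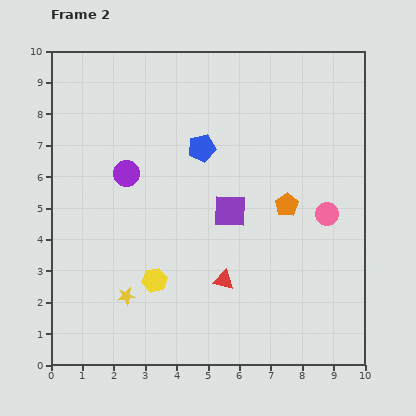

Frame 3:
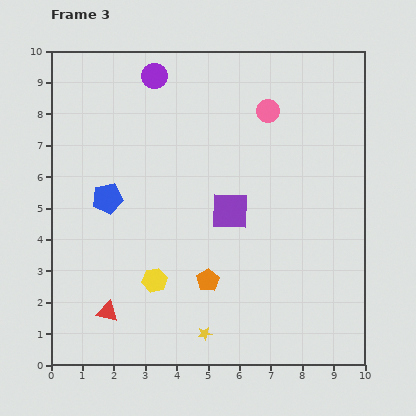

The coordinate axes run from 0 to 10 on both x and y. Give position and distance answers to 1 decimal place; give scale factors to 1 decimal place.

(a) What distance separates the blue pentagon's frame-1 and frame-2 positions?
3.4

The blue pentagon moved from (7.8, 8.5) to (4.8, 6.9), a distance of √(3.0² + 1.6²) ≈ 3.4.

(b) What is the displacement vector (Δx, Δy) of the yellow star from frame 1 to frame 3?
(0.0, -2.3)

The yellow star was at (4.9, 3.3) in frame 1 and (4.9, 1.0) in frame 3.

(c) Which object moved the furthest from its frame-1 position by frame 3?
the red triangle

(moved 7.6; next 6.8)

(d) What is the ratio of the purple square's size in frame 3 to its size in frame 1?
1.3×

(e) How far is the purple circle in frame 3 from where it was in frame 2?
3.2

The purple circle moved from (2.4, 6.1) to (3.3, 9.2), a distance of √(0.9² + 3.1²) ≈ 3.2.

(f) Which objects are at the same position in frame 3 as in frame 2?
the yellow hexagon, the purple square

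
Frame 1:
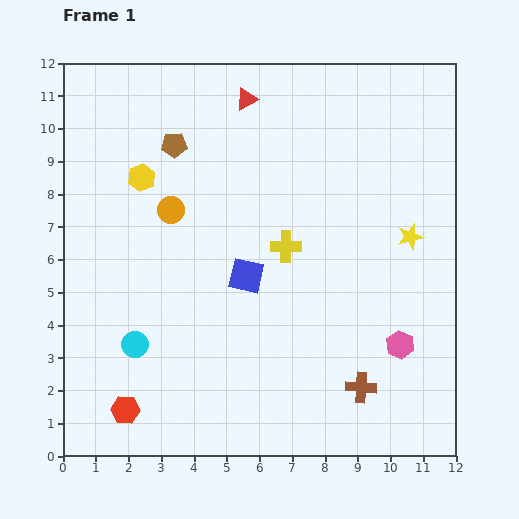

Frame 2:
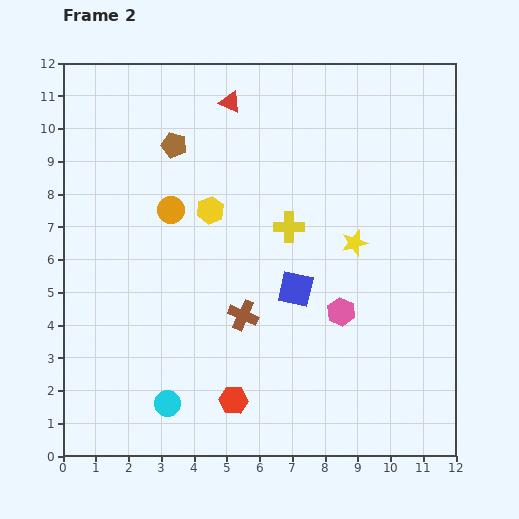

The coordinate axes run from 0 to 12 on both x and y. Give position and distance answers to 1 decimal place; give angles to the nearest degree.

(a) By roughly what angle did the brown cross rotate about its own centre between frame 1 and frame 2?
19° clockwise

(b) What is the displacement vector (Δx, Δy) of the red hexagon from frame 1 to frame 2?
(3.3, 0.3)

The red hexagon was at (1.9, 1.4) in frame 1 and (5.2, 1.7) in frame 2.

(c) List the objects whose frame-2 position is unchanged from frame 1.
the brown pentagon, the orange circle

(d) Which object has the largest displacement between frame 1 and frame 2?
the brown cross

(moved 4.2; next 3.3)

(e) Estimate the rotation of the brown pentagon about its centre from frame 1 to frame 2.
17° clockwise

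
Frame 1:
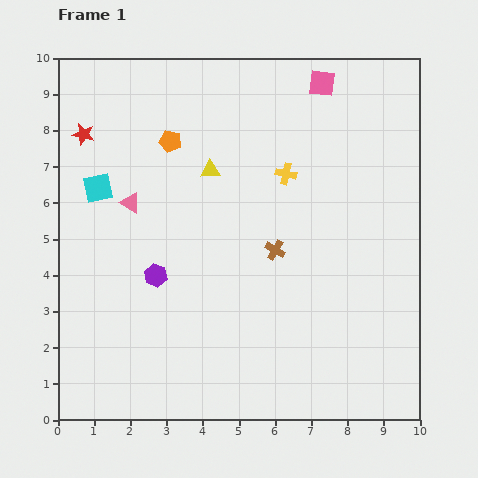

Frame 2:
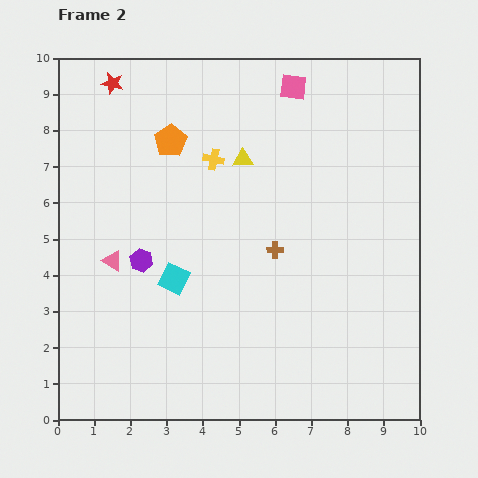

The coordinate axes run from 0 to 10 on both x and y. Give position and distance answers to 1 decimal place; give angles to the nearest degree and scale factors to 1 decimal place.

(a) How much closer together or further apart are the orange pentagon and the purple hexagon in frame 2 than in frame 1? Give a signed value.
-0.3

Distance in frame 1: 3.7. Distance in frame 2: 3.4.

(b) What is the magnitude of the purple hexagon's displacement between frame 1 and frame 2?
0.6

The purple hexagon moved from (2.7, 4.0) to (2.3, 4.4), a distance of √(0.4² + 0.4²) ≈ 0.6.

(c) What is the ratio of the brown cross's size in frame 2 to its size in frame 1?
0.8×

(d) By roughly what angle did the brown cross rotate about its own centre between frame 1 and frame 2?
31° counter-clockwise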